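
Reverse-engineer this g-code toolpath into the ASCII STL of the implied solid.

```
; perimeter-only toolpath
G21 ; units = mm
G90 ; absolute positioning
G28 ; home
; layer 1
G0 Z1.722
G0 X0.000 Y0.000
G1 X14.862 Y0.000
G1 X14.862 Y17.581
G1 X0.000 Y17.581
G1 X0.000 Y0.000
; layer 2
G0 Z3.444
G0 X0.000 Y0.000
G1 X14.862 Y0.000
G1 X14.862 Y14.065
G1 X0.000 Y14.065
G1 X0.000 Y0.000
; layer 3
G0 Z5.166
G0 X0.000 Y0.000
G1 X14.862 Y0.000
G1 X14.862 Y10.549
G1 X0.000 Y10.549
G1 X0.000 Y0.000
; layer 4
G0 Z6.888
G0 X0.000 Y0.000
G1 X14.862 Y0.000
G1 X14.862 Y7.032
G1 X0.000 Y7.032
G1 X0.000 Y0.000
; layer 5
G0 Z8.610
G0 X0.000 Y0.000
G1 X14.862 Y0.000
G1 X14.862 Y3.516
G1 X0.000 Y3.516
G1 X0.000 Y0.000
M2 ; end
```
solid part
  facet normal 0.0000 0.0000 -1.0000
    outer loop
      vertex 14.862 21.097 0.000
      vertex 14.862 0.000 0.000
      vertex 0.000 0.000 0.000
    endloop
  endfacet
  facet normal 0.0000 0.0000 -1.0000
    outer loop
      vertex 0.000 21.097 0.000
      vertex 14.862 21.097 0.000
      vertex 0.000 0.000 0.000
    endloop
  endfacet
  facet normal 0.0000 -1.0000 0.0000
    outer loop
      vertex 0.000 0.000 0.000
      vertex 14.862 0.000 0.000
      vertex 14.862 0.000 10.332
    endloop
  endfacet
  facet normal 0.0000 -1.0000 0.0000
    outer loop
      vertex 0.000 0.000 0.000
      vertex 14.862 0.000 10.332
      vertex 0.000 0.000 10.332
    endloop
  endfacet
  facet normal 0.0000 0.4398 0.8981
    outer loop
      vertex 0.000 0.000 10.332
      vertex 14.862 0.000 10.332
      vertex 14.862 21.097 0.000
    endloop
  endfacet
  facet normal 0.0000 0.4398 0.8981
    outer loop
      vertex 0.000 0.000 10.332
      vertex 14.862 21.097 0.000
      vertex 0.000 21.097 0.000
    endloop
  endfacet
  facet normal -1.0000 0.0000 0.0000
    outer loop
      vertex 0.000 0.000 10.332
      vertex 0.000 21.097 0.000
      vertex 0.000 0.000 0.000
    endloop
  endfacet
  facet normal 1.0000 0.0000 0.0000
    outer loop
      vertex 14.862 0.000 0.000
      vertex 14.862 21.097 0.000
      vertex 14.862 0.000 10.332
    endloop
  endfacet
endsolid part

The G0 Z moves step by Δz≈1.722 mm. The G1 loops shrink linearly with z, so the solid tapers from its base footprint up to z≈10.3. Closing with a flat bottom cap and the tapered top and triangulating gives 8 facets — a wedge (ramp): 14.9 × 21.1 mm base, rising to 10.3 mm along the y=0 edge and sloping linearly to z=0 at y=21.1.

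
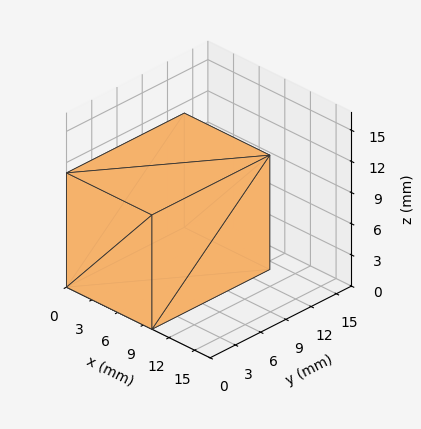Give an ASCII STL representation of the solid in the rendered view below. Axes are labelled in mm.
Reading the render: the shape is a rectangular box, roughly 10 × 14 mm footprint and 11 mm tall (dimensions read to the nearest mm from the axis ticks). For the STL, each face is triangulated and given an outward normal.

solid part
  facet normal 0.0000 0.0000 -1.0000
    outer loop
      vertex 10.0 14.0 0.0
      vertex 10.0 0.0 0.0
      vertex 0.0 0.0 0.0
    endloop
  endfacet
  facet normal 0.0000 0.0000 -1.0000
    outer loop
      vertex 0.0 14.0 0.0
      vertex 10.0 14.0 0.0
      vertex 0.0 0.0 0.0
    endloop
  endfacet
  facet normal 0.0000 0.0000 1.0000
    outer loop
      vertex 0.0 0.0 11.0
      vertex 10.0 0.0 11.0
      vertex 10.0 14.0 11.0
    endloop
  endfacet
  facet normal 0.0000 0.0000 1.0000
    outer loop
      vertex 0.0 0.0 11.0
      vertex 10.0 14.0 11.0
      vertex 0.0 14.0 11.0
    endloop
  endfacet
  facet normal 0.0000 -1.0000 0.0000
    outer loop
      vertex 0.0 0.0 0.0
      vertex 10.0 0.0 0.0
      vertex 10.0 0.0 11.0
    endloop
  endfacet
  facet normal 0.0000 -1.0000 0.0000
    outer loop
      vertex 0.0 0.0 0.0
      vertex 10.0 0.0 11.0
      vertex 0.0 0.0 11.0
    endloop
  endfacet
  facet normal 0.0000 1.0000 0.0000
    outer loop
      vertex 10.0 14.0 11.0
      vertex 10.0 14.0 0.0
      vertex 0.0 14.0 0.0
    endloop
  endfacet
  facet normal 0.0000 1.0000 0.0000
    outer loop
      vertex 0.0 14.0 11.0
      vertex 10.0 14.0 11.0
      vertex 0.0 14.0 0.0
    endloop
  endfacet
  facet normal -1.0000 0.0000 0.0000
    outer loop
      vertex 0.0 14.0 11.0
      vertex 0.0 14.0 0.0
      vertex 0.0 0.0 0.0
    endloop
  endfacet
  facet normal -1.0000 0.0000 0.0000
    outer loop
      vertex 0.0 0.0 11.0
      vertex 0.0 14.0 11.0
      vertex 0.0 0.0 0.0
    endloop
  endfacet
  facet normal 1.0000 0.0000 0.0000
    outer loop
      vertex 10.0 0.0 0.0
      vertex 10.0 14.0 0.0
      vertex 10.0 14.0 11.0
    endloop
  endfacet
  facet normal 1.0000 0.0000 0.0000
    outer loop
      vertex 10.0 0.0 0.0
      vertex 10.0 14.0 11.0
      vertex 10.0 0.0 11.0
    endloop
  endfacet
endsolid part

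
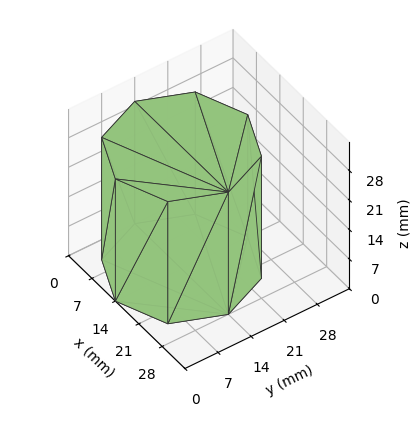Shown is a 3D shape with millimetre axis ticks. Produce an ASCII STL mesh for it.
Reading the render: the shape is a regular 8-sided prism (a cylinder approximated with 8 flat sides), circumscribed radius ≈ 14 mm, height ≈ 29 mm (dimensions read to the nearest mm from the axis ticks). For the STL, each face is triangulated and given an outward normal.

solid part
  facet normal 0.0000 0.0000 -1.0000
    outer loop
      vertex 14.000 28.000 0.000
      vertex 23.899 23.899 0.000
      vertex 28.000 14.000 0.000
    endloop
  endfacet
  facet normal 0.0000 0.0000 -1.0000
    outer loop
      vertex 4.101 23.899 0.000
      vertex 14.000 28.000 0.000
      vertex 28.000 14.000 0.000
    endloop
  endfacet
  facet normal 0.0000 0.0000 -1.0000
    outer loop
      vertex 0.000 14.000 0.000
      vertex 4.101 23.899 0.000
      vertex 28.000 14.000 0.000
    endloop
  endfacet
  facet normal 0.0000 0.0000 -1.0000
    outer loop
      vertex 4.101 4.101 0.000
      vertex 0.000 14.000 0.000
      vertex 28.000 14.000 0.000
    endloop
  endfacet
  facet normal 0.0000 0.0000 -1.0000
    outer loop
      vertex 14.000 0.000 0.000
      vertex 4.101 4.101 0.000
      vertex 28.000 14.000 0.000
    endloop
  endfacet
  facet normal 0.0000 0.0000 -1.0000
    outer loop
      vertex 23.899 4.101 0.000
      vertex 14.000 0.000 0.000
      vertex 28.000 14.000 0.000
    endloop
  endfacet
  facet normal 0.0000 0.0000 1.0000
    outer loop
      vertex 28.000 14.000 29.000
      vertex 23.899 23.899 29.000
      vertex 14.000 28.000 29.000
    endloop
  endfacet
  facet normal 0.0000 0.0000 1.0000
    outer loop
      vertex 28.000 14.000 29.000
      vertex 14.000 28.000 29.000
      vertex 4.101 23.899 29.000
    endloop
  endfacet
  facet normal 0.0000 0.0000 1.0000
    outer loop
      vertex 28.000 14.000 29.000
      vertex 4.101 23.899 29.000
      vertex 0.000 14.000 29.000
    endloop
  endfacet
  facet normal 0.0000 0.0000 1.0000
    outer loop
      vertex 28.000 14.000 29.000
      vertex 0.000 14.000 29.000
      vertex 4.101 4.101 29.000
    endloop
  endfacet
  facet normal 0.0000 0.0000 1.0000
    outer loop
      vertex 28.000 14.000 29.000
      vertex 4.101 4.101 29.000
      vertex 14.000 0.000 29.000
    endloop
  endfacet
  facet normal 0.0000 0.0000 1.0000
    outer loop
      vertex 28.000 14.000 29.000
      vertex 14.000 0.000 29.000
      vertex 23.899 4.101 29.000
    endloop
  endfacet
  facet normal 0.9239 0.3827 0.0000
    outer loop
      vertex 28.000 14.000 0.000
      vertex 23.899 23.899 0.000
      vertex 23.899 23.899 29.000
    endloop
  endfacet
  facet normal 0.9239 0.3827 0.0000
    outer loop
      vertex 28.000 14.000 0.000
      vertex 23.899 23.899 29.000
      vertex 28.000 14.000 29.000
    endloop
  endfacet
  facet normal 0.3827 0.9239 0.0000
    outer loop
      vertex 23.899 23.899 0.000
      vertex 14.000 28.000 0.000
      vertex 14.000 28.000 29.000
    endloop
  endfacet
  facet normal 0.3827 0.9239 0.0000
    outer loop
      vertex 23.899 23.899 0.000
      vertex 14.000 28.000 29.000
      vertex 23.899 23.899 29.000
    endloop
  endfacet
  facet normal -0.3827 0.9239 0.0000
    outer loop
      vertex 14.000 28.000 0.000
      vertex 4.101 23.899 0.000
      vertex 4.101 23.899 29.000
    endloop
  endfacet
  facet normal -0.3827 0.9239 0.0000
    outer loop
      vertex 14.000 28.000 0.000
      vertex 4.101 23.899 29.000
      vertex 14.000 28.000 29.000
    endloop
  endfacet
  facet normal -0.9239 0.3827 0.0000
    outer loop
      vertex 4.101 23.899 0.000
      vertex 0.000 14.000 0.000
      vertex 0.000 14.000 29.000
    endloop
  endfacet
  facet normal -0.9239 0.3827 0.0000
    outer loop
      vertex 4.101 23.899 0.000
      vertex 0.000 14.000 29.000
      vertex 4.101 23.899 29.000
    endloop
  endfacet
  facet normal -0.9239 -0.3827 0.0000
    outer loop
      vertex 0.000 14.000 0.000
      vertex 4.101 4.101 0.000
      vertex 4.101 4.101 29.000
    endloop
  endfacet
  facet normal -0.9239 -0.3827 0.0000
    outer loop
      vertex 0.000 14.000 0.000
      vertex 4.101 4.101 29.000
      vertex 0.000 14.000 29.000
    endloop
  endfacet
  facet normal -0.3827 -0.9239 0.0000
    outer loop
      vertex 4.101 4.101 0.000
      vertex 14.000 0.000 0.000
      vertex 14.000 0.000 29.000
    endloop
  endfacet
  facet normal -0.3827 -0.9239 0.0000
    outer loop
      vertex 4.101 4.101 0.000
      vertex 14.000 0.000 29.000
      vertex 4.101 4.101 29.000
    endloop
  endfacet
  facet normal 0.3827 -0.9239 0.0000
    outer loop
      vertex 14.000 0.000 0.000
      vertex 23.899 4.101 0.000
      vertex 23.899 4.101 29.000
    endloop
  endfacet
  facet normal 0.3827 -0.9239 0.0000
    outer loop
      vertex 14.000 0.000 0.000
      vertex 23.899 4.101 29.000
      vertex 14.000 0.000 29.000
    endloop
  endfacet
  facet normal 0.9239 -0.3827 0.0000
    outer loop
      vertex 23.899 4.101 0.000
      vertex 28.000 14.000 0.000
      vertex 28.000 14.000 29.000
    endloop
  endfacet
  facet normal 0.9239 -0.3827 0.0000
    outer loop
      vertex 23.899 4.101 0.000
      vertex 28.000 14.000 29.000
      vertex 23.899 4.101 29.000
    endloop
  endfacet
endsolid part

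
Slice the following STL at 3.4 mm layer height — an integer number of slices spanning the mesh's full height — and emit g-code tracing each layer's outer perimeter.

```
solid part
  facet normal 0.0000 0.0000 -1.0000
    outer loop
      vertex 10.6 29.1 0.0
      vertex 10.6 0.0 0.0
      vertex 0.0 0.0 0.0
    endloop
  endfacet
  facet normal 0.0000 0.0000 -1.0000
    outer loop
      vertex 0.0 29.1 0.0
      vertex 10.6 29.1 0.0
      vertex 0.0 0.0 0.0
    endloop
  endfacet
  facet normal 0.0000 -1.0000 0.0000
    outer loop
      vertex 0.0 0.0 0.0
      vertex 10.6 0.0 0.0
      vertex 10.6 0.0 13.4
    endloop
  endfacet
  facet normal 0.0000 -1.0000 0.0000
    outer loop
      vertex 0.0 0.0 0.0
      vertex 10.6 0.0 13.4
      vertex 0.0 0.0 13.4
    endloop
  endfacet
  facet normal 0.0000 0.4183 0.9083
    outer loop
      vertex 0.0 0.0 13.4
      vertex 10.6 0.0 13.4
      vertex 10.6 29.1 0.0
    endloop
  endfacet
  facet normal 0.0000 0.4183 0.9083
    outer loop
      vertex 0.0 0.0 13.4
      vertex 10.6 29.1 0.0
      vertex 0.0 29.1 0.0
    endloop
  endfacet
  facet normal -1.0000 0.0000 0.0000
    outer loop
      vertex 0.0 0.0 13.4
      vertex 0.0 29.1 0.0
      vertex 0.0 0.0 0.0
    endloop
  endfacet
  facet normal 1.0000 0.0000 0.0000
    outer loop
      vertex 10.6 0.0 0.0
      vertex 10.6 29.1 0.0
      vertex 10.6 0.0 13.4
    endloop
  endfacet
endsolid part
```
; perimeter-only toolpath
G21 ; units = mm
G90 ; absolute positioning
G28 ; home
; layer 1
G0 Z3.4
G0 X0.0 Y0.0
G1 X10.6 Y0.0
G1 X10.6 Y21.8
G1 X0.0 Y21.8
G1 X0.0 Y0.0
; layer 2
G0 Z6.7
G0 X0.0 Y0.0
G1 X10.6 Y0.0
G1 X10.6 Y14.6
G1 X0.0 Y14.6
G1 X0.0 Y0.0
; layer 3
G0 Z10.1
G0 X0.0 Y0.0
G1 X10.6 Y0.0
G1 X10.6 Y7.3
G1 X0.0 Y7.3
G1 X0.0 Y0.0
M2 ; end

The solid is a wedge (ramp): 10.6 × 29.1 mm base, rising to 13.4 mm along the y=0 edge and sloping linearly to z=0 at y=29.1. Slicing at Δz = 3.4 mm — 4 equal slices spanning the solid's height, so layer i sits at z = i·h/4 — gives 3 non-empty perimeters. Each is a 4-segment closed polygon; G0 lifts to the layer z and rapids to the start vertex, then G1 traces the edges. The cross-section shrinks linearly with z (the slice at the apex is degenerate and omitted).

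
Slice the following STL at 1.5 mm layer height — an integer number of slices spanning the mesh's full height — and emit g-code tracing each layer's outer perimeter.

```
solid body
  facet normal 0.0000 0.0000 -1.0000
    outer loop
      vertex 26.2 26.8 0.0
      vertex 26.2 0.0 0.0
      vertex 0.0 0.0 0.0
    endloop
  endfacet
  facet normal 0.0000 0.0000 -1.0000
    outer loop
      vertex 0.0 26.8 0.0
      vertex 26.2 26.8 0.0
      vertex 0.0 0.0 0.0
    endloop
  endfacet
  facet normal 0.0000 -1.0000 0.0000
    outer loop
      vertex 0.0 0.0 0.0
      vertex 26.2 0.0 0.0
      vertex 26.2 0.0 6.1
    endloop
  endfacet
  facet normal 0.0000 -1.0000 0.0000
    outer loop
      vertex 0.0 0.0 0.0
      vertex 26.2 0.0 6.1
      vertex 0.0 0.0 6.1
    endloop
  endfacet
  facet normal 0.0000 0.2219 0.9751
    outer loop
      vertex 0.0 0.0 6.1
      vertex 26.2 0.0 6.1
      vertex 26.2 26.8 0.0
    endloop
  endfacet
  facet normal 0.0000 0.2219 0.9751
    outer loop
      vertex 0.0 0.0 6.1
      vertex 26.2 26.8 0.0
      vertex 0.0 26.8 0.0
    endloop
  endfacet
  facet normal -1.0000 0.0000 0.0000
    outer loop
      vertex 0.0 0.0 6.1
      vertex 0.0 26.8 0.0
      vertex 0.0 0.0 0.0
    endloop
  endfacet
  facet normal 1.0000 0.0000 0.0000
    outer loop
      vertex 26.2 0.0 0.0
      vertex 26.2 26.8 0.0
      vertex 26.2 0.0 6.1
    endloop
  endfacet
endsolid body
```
; perimeter-only toolpath
G21 ; units = mm
G90 ; absolute positioning
G28 ; home
; layer 1
G0 Z1.5
G0 X0.0 Y0.0
G1 X26.2 Y0.0
G1 X26.2 Y20.1
G1 X0.0 Y20.1
G1 X0.0 Y0.0
; layer 2
G0 Z3.0
G0 X0.0 Y0.0
G1 X26.2 Y0.0
G1 X26.2 Y13.4
G1 X0.0 Y13.4
G1 X0.0 Y0.0
; layer 3
G0 Z4.6
G0 X0.0 Y0.0
G1 X26.2 Y0.0
G1 X26.2 Y6.7
G1 X0.0 Y6.7
G1 X0.0 Y0.0
M2 ; end

The solid is a wedge (ramp): 26.2 × 26.8 mm base, rising to 6.1 mm along the y=0 edge and sloping linearly to z=0 at y=26.8. Slicing at Δz = 1.5 mm — 4 equal slices spanning the solid's height, so layer i sits at z = i·h/4 — gives 3 non-empty perimeters. Each is a 4-segment closed polygon; G0 lifts to the layer z and rapids to the start vertex, then G1 traces the edges. The cross-section shrinks linearly with z (the slice at the apex is degenerate and omitted).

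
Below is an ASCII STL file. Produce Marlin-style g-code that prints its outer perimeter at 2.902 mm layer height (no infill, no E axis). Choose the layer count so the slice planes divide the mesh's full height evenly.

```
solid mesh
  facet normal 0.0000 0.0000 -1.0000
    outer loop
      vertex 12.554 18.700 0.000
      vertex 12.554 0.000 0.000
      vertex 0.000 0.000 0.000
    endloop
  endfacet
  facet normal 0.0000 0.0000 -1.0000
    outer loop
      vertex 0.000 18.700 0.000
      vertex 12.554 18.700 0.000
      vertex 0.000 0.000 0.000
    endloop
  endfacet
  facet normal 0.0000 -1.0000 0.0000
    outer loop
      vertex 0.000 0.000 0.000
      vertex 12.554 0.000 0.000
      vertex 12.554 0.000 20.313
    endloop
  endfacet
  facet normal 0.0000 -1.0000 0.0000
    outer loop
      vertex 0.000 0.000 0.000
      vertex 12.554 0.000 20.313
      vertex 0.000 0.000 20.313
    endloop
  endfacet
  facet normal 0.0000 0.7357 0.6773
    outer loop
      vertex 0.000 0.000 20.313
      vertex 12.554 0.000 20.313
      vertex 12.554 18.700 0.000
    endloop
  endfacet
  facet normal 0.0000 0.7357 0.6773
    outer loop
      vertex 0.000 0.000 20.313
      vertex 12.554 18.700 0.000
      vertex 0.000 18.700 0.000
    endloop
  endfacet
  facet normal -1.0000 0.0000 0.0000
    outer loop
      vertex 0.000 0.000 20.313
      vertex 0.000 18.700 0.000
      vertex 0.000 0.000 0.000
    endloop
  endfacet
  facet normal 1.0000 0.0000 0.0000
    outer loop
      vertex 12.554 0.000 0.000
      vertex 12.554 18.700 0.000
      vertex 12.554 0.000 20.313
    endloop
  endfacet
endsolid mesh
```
; perimeter-only toolpath
G21 ; units = mm
G90 ; absolute positioning
G28 ; home
; layer 1
G0 Z2.902
G0 X0.000 Y0.000
G1 X12.554 Y0.000
G1 X12.554 Y16.029
G1 X0.000 Y16.029
G1 X0.000 Y0.000
; layer 2
G0 Z5.804
G0 X0.000 Y0.000
G1 X12.554 Y0.000
G1 X12.554 Y13.357
G1 X0.000 Y13.357
G1 X0.000 Y0.000
; layer 3
G0 Z8.706
G0 X0.000 Y0.000
G1 X12.554 Y0.000
G1 X12.554 Y10.686
G1 X0.000 Y10.686
G1 X0.000 Y0.000
; layer 4
G0 Z11.607
G0 X0.000 Y0.000
G1 X12.554 Y0.000
G1 X12.554 Y8.014
G1 X0.000 Y8.014
G1 X0.000 Y0.000
; layer 5
G0 Z14.509
G0 X0.000 Y0.000
G1 X12.554 Y0.000
G1 X12.554 Y5.343
G1 X0.000 Y5.343
G1 X0.000 Y0.000
; layer 6
G0 Z17.411
G0 X0.000 Y0.000
G1 X12.554 Y0.000
G1 X12.554 Y2.671
G1 X0.000 Y2.671
G1 X0.000 Y0.000
M2 ; end

The solid is a wedge (ramp): 12.6 × 18.7 mm base, rising to 20.3 mm along the y=0 edge and sloping linearly to z=0 at y=18.7. Slicing at Δz = 2.902 mm — 7 equal slices spanning the solid's height, so layer i sits at z = i·h/7 — gives 6 non-empty perimeters. Each is a 4-segment closed polygon; G0 lifts to the layer z and rapids to the start vertex, then G1 traces the edges. The cross-section shrinks linearly with z (the slice at the apex is degenerate and omitted).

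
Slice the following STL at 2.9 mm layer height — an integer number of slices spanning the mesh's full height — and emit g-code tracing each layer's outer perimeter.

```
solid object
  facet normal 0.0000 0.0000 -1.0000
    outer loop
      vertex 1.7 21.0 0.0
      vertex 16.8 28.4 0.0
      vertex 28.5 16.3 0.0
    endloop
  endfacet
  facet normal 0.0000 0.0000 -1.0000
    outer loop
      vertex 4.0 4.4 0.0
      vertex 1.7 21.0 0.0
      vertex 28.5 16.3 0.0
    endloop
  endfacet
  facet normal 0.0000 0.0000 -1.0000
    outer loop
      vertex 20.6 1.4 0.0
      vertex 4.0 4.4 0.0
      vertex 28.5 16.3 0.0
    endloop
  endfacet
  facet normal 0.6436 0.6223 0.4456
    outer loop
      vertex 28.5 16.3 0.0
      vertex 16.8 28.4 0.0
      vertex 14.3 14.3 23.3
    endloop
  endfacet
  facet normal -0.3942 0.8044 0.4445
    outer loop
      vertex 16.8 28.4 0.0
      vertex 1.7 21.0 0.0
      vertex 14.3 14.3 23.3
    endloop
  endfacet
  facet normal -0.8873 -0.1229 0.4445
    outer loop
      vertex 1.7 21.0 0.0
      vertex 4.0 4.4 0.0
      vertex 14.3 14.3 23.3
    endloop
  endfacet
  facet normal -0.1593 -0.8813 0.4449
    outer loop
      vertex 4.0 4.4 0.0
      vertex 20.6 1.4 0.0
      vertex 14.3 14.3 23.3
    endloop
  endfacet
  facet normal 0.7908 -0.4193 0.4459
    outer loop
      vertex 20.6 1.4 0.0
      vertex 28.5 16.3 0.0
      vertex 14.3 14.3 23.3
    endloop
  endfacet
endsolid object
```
; perimeter-only toolpath
G21 ; units = mm
G90 ; absolute positioning
G28 ; home
; layer 1
G0 Z2.9
G0 X26.7 Y16.1
G1 X16.5 Y26.6
G1 X3.3 Y20.2
G1 X5.3 Y5.6
G1 X19.8 Y3.0
G1 X26.7 Y16.1
; layer 2
G0 Z5.8
G0 X24.9 Y15.8
G1 X16.2 Y24.9
G1 X4.8 Y19.3
G1 X6.6 Y6.9
G1 X19.0 Y4.6
G1 X24.9 Y15.8
; layer 3
G0 Z8.7
G0 X23.2 Y15.6
G1 X15.9 Y23.1
G1 X6.4 Y18.5
G1 X7.9 Y8.1
G1 X18.2 Y6.2
G1 X23.2 Y15.6
; layer 4
G0 Z11.7
G0 X21.4 Y15.3
G1 X15.6 Y21.4
G1 X8.0 Y17.6
G1 X9.2 Y9.4
G1 X17.5 Y7.9
G1 X21.4 Y15.3
; layer 5
G0 Z14.6
G0 X19.6 Y15.1
G1 X15.2 Y19.6
G1 X9.6 Y16.8
G1 X10.4 Y10.6
G1 X16.7 Y9.5
G1 X19.6 Y15.1
; layer 6
G0 Z17.5
G0 X17.9 Y14.8
G1 X14.9 Y17.8
G1 X11.2 Y16.0
G1 X11.7 Y11.8
G1 X15.9 Y11.1
G1 X17.9 Y14.8
; layer 7
G0 Z20.4
G0 X16.1 Y14.6
G1 X14.6 Y16.1
G1 X12.7 Y15.1
G1 X13.0 Y13.1
G1 X15.1 Y12.7
G1 X16.1 Y14.6
M2 ; end

The solid is a regular 5-sided pyramid, base circumscribed radius ≈ 14.3 mm, apex at z ≈ 23.3 mm. Slicing at Δz = 2.9 mm — 8 equal slices spanning the solid's height, so layer i sits at z = i·h/8 — gives 7 non-empty perimeters. Each is a 5-segment closed polygon; G0 lifts to the layer z and rapids to the start vertex, then G1 traces the edges. The cross-section shrinks linearly with z (the slice at the apex is degenerate and omitted).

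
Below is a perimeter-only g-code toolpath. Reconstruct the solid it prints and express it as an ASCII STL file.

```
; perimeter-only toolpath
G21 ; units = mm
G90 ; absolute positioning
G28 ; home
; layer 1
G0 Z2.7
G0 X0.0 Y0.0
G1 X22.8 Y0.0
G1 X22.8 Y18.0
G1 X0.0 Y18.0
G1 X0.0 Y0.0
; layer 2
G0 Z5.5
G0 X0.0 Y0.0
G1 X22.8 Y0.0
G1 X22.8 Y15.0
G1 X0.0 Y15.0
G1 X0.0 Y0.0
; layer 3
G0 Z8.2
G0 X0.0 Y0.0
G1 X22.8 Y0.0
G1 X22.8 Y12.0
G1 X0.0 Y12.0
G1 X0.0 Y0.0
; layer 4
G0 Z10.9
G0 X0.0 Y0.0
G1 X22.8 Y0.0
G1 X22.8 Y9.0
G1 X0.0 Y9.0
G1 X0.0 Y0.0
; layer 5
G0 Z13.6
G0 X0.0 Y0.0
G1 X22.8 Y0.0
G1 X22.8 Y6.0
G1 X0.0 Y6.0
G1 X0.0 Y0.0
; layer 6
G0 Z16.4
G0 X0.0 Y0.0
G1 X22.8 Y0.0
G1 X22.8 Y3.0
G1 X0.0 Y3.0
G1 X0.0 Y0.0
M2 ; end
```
solid part
  facet normal 0.0000 0.0000 -1.0000
    outer loop
      vertex 22.8 21.0 0.0
      vertex 22.8 0.0 0.0
      vertex 0.0 0.0 0.0
    endloop
  endfacet
  facet normal 0.0000 0.0000 -1.0000
    outer loop
      vertex 0.0 21.0 0.0
      vertex 22.8 21.0 0.0
      vertex 0.0 0.0 0.0
    endloop
  endfacet
  facet normal 0.0000 -1.0000 0.0000
    outer loop
      vertex 0.0 0.0 0.0
      vertex 22.8 0.0 0.0
      vertex 22.8 0.0 19.1
    endloop
  endfacet
  facet normal 0.0000 -1.0000 0.0000
    outer loop
      vertex 0.0 0.0 0.0
      vertex 22.8 0.0 19.1
      vertex 0.0 0.0 19.1
    endloop
  endfacet
  facet normal 0.0000 0.6728 0.7398
    outer loop
      vertex 0.0 0.0 19.1
      vertex 22.8 0.0 19.1
      vertex 22.8 21.0 0.0
    endloop
  endfacet
  facet normal 0.0000 0.6728 0.7398
    outer loop
      vertex 0.0 0.0 19.1
      vertex 22.8 21.0 0.0
      vertex 0.0 21.0 0.0
    endloop
  endfacet
  facet normal -1.0000 0.0000 0.0000
    outer loop
      vertex 0.0 0.0 19.1
      vertex 0.0 21.0 0.0
      vertex 0.0 0.0 0.0
    endloop
  endfacet
  facet normal 1.0000 0.0000 0.0000
    outer loop
      vertex 22.8 0.0 0.0
      vertex 22.8 21.0 0.0
      vertex 22.8 0.0 19.1
    endloop
  endfacet
endsolid part

The G0 Z moves step by Δz≈2.7 mm. The G1 loops shrink linearly with z, so the solid tapers from its base footprint up to z≈19.1. Closing with a flat bottom cap and the tapered top and triangulating gives 8 facets — a wedge (ramp): 22.8 × 21 mm base, rising to 19.1 mm along the y=0 edge and sloping linearly to z=0 at y=21.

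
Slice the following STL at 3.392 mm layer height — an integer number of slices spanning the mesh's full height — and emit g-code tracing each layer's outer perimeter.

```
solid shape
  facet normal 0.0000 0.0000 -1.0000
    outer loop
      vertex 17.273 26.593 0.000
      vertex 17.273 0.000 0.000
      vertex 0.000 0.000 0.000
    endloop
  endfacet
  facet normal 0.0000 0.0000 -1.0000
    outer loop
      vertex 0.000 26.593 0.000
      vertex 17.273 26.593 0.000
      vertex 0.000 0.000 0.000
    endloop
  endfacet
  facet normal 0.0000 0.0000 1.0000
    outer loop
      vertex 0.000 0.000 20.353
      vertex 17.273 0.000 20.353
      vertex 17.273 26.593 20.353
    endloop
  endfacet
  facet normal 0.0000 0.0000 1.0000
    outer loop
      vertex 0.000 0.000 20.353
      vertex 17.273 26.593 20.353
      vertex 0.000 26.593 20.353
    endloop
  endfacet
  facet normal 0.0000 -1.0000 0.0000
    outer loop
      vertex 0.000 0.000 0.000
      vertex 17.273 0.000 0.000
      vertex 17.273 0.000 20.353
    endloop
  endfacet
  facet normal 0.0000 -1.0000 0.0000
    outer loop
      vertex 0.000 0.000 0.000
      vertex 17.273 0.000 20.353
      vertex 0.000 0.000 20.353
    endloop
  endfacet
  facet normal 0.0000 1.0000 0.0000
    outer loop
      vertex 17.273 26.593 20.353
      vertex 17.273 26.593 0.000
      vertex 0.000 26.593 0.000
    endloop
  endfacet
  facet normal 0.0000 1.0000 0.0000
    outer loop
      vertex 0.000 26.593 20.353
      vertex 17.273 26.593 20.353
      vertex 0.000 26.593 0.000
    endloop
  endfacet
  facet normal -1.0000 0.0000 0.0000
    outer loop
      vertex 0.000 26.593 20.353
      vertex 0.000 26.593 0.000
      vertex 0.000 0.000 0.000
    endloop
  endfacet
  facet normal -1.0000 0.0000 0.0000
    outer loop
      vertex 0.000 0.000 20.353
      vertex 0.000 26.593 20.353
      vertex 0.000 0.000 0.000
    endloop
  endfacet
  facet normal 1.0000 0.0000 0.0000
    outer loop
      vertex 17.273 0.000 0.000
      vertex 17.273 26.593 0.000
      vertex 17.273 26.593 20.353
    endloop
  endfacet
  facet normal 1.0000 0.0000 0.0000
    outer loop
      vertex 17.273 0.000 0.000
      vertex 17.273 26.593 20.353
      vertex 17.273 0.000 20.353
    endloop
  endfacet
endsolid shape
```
; perimeter-only toolpath
G21 ; units = mm
G90 ; absolute positioning
G28 ; home
; layer 1
G0 Z3.392
G0 X0.000 Y0.000
G1 X17.273 Y0.000
G1 X17.273 Y26.593
G1 X0.000 Y26.593
G1 X0.000 Y0.000
; layer 2
G0 Z6.784
G0 X0.000 Y0.000
G1 X17.273 Y0.000
G1 X17.273 Y26.593
G1 X0.000 Y26.593
G1 X0.000 Y0.000
; layer 3
G0 Z10.177
G0 X0.000 Y0.000
G1 X17.273 Y0.000
G1 X17.273 Y26.593
G1 X0.000 Y26.593
G1 X0.000 Y0.000
; layer 4
G0 Z13.569
G0 X0.000 Y0.000
G1 X17.273 Y0.000
G1 X17.273 Y26.593
G1 X0.000 Y26.593
G1 X0.000 Y0.000
; layer 5
G0 Z16.961
G0 X0.000 Y0.000
G1 X17.273 Y0.000
G1 X17.273 Y26.593
G1 X0.000 Y26.593
G1 X0.000 Y0.000
; layer 6
G0 Z20.353
G0 X0.000 Y0.000
G1 X17.273 Y0.000
G1 X17.273 Y26.593
G1 X0.000 Y26.593
G1 X0.000 Y0.000
M2 ; end

The solid is a rectangular box, roughly 17.3 × 26.6 mm footprint and 20.4 mm tall. Slicing at Δz = 3.392 mm — 6 equal slices spanning the solid's height, so layer i sits at z = i·h/6 — gives 6 non-empty perimeters. Each is a 4-segment closed polygon; G0 lifts to the layer z and rapids to the start vertex, then G1 traces the edges.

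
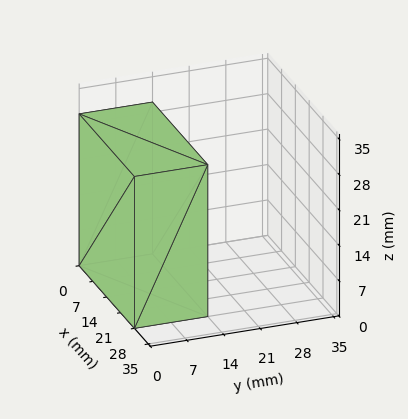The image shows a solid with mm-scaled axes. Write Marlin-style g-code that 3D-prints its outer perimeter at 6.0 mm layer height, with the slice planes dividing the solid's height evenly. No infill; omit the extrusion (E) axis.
Reading the render: the shape is a rectangular box, roughly 28 × 14 mm footprint and 30 mm tall (dimensions read to the nearest mm from the axis ticks). For the g-code, the solid's height is divided into equal slices at the stated Δz and each level perimeter traced with G1 moves after a G0 lift.

; perimeter-only toolpath
G21 ; units = mm
G90 ; absolute positioning
G28 ; home
; layer 1
G0 Z6.0
G0 X0.0 Y0.0
G1 X28.0 Y0.0
G1 X28.0 Y14.0
G1 X0.0 Y14.0
G1 X0.0 Y0.0
; layer 2
G0 Z12.0
G0 X0.0 Y0.0
G1 X28.0 Y0.0
G1 X28.0 Y14.0
G1 X0.0 Y14.0
G1 X0.0 Y0.0
; layer 3
G0 Z18.0
G0 X0.0 Y0.0
G1 X28.0 Y0.0
G1 X28.0 Y14.0
G1 X0.0 Y14.0
G1 X0.0 Y0.0
; layer 4
G0 Z24.0
G0 X0.0 Y0.0
G1 X28.0 Y0.0
G1 X28.0 Y14.0
G1 X0.0 Y14.0
G1 X0.0 Y0.0
; layer 5
G0 Z30.0
G0 X0.0 Y0.0
G1 X28.0 Y0.0
G1 X28.0 Y14.0
G1 X0.0 Y14.0
G1 X0.0 Y0.0
M2 ; end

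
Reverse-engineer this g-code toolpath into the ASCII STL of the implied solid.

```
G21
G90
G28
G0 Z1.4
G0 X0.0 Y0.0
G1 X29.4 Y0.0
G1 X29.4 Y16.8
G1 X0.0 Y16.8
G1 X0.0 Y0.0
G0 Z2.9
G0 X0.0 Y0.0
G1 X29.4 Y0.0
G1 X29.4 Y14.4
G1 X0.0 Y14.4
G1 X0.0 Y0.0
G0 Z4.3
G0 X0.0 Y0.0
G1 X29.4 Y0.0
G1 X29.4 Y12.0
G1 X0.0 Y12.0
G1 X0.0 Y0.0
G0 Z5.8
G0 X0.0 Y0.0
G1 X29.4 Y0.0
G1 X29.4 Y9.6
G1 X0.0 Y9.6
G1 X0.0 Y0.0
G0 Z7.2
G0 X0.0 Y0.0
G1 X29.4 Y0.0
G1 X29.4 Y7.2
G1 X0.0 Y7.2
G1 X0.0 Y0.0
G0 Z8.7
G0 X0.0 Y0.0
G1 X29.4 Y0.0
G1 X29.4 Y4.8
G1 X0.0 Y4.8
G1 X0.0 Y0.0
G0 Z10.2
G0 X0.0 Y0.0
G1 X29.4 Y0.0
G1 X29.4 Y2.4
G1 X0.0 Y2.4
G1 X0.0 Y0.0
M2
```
solid part
  facet normal 0.0000 0.0000 -1.0000
    outer loop
      vertex 29.4 19.2 0.0
      vertex 29.4 0.0 0.0
      vertex 0.0 0.0 0.0
    endloop
  endfacet
  facet normal 0.0000 0.0000 -1.0000
    outer loop
      vertex 0.0 19.2 0.0
      vertex 29.4 19.2 0.0
      vertex 0.0 0.0 0.0
    endloop
  endfacet
  facet normal 0.0000 -1.0000 0.0000
    outer loop
      vertex 0.0 0.0 0.0
      vertex 29.4 0.0 0.0
      vertex 29.4 0.0 11.6
    endloop
  endfacet
  facet normal 0.0000 -1.0000 0.0000
    outer loop
      vertex 0.0 0.0 0.0
      vertex 29.4 0.0 11.6
      vertex 0.0 0.0 11.6
    endloop
  endfacet
  facet normal 0.0000 0.5171 0.8559
    outer loop
      vertex 0.0 0.0 11.6
      vertex 29.4 0.0 11.6
      vertex 29.4 19.2 0.0
    endloop
  endfacet
  facet normal 0.0000 0.5171 0.8559
    outer loop
      vertex 0.0 0.0 11.6
      vertex 29.4 19.2 0.0
      vertex 0.0 19.2 0.0
    endloop
  endfacet
  facet normal -1.0000 0.0000 0.0000
    outer loop
      vertex 0.0 0.0 11.6
      vertex 0.0 19.2 0.0
      vertex 0.0 0.0 0.0
    endloop
  endfacet
  facet normal 1.0000 0.0000 0.0000
    outer loop
      vertex 29.4 0.0 0.0
      vertex 29.4 19.2 0.0
      vertex 29.4 0.0 11.6
    endloop
  endfacet
endsolid part

The G0 Z moves step by Δz≈1.4 mm. The G1 loops shrink linearly with z, so the solid tapers from its base footprint up to z≈11.6. Closing with a flat bottom cap and the tapered top and triangulating gives 8 facets — a wedge (ramp): 29.4 × 19.2 mm base, rising to 11.6 mm along the y=0 edge and sloping linearly to z=0 at y=19.2.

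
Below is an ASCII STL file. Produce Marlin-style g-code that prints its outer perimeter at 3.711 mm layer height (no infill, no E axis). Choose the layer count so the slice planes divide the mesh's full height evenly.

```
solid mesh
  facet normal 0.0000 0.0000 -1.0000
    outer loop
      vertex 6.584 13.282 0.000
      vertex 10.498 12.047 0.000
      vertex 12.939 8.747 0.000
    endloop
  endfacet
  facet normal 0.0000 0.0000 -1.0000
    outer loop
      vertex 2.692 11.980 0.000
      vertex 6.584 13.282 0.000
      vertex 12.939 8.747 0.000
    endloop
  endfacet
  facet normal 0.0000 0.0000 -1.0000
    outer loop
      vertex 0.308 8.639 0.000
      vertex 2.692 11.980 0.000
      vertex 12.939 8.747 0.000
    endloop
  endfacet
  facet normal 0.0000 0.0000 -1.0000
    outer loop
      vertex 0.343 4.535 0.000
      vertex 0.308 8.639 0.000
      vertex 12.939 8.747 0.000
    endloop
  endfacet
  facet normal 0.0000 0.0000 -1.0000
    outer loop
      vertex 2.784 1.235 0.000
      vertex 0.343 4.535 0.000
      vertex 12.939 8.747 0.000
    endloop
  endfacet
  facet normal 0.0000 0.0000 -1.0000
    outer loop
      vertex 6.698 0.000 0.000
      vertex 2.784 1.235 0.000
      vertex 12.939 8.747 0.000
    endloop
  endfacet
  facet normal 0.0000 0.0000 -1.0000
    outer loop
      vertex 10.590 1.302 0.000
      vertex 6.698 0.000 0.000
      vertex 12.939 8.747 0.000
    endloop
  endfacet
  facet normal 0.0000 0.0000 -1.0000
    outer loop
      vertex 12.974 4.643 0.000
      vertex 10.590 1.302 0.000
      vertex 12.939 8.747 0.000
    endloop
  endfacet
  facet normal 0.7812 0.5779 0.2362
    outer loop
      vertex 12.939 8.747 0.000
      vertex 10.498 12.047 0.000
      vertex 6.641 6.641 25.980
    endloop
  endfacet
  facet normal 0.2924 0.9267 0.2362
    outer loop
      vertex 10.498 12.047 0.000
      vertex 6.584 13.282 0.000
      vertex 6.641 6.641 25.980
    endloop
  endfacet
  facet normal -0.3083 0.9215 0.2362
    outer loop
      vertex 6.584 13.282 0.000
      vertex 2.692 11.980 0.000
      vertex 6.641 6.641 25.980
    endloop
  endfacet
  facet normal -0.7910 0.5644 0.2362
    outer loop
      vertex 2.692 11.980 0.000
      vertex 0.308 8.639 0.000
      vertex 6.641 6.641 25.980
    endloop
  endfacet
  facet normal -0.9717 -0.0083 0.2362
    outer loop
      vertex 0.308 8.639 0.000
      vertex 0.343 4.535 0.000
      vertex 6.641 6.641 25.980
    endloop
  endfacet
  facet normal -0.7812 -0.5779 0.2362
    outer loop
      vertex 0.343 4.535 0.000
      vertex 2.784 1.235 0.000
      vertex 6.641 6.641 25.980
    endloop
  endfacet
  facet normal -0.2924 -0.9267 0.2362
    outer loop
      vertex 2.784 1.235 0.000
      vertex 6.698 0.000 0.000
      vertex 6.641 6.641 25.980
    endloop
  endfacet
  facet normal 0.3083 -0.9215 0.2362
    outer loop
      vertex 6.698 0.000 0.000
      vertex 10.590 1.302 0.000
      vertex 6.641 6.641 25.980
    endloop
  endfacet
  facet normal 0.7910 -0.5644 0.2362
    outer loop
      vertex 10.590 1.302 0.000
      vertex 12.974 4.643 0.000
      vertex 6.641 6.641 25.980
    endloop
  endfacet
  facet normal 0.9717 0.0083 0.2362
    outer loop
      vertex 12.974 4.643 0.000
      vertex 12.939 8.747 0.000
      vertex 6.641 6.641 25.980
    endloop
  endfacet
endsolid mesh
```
; perimeter-only toolpath
G21 ; units = mm
G90 ; absolute positioning
G28 ; home
; layer 1
G0 Z3.711
G0 X12.039 Y8.446
G1 X9.947 Y11.275
G1 X6.592 Y12.333
G1 X3.256 Y11.217
G1 X1.213 Y8.354
G1 X1.243 Y4.836
G1 X3.335 Y2.007
G1 X6.690 Y0.949
G1 X10.026 Y2.065
G1 X12.069 Y4.928
G1 X12.039 Y8.446
; layer 2
G0 Z7.423
G0 X11.140 Y8.145
G1 X9.396 Y10.502
G1 X6.600 Y11.385
G1 X3.820 Y10.455
G1 X2.117 Y8.068
G1 X2.142 Y5.137
G1 X3.886 Y2.780
G1 X6.682 Y1.897
G1 X9.462 Y2.827
G1 X11.165 Y5.214
G1 X11.140 Y8.145
; layer 3
G0 Z11.134
G0 X10.240 Y7.844
G1 X8.845 Y9.730
G1 X6.608 Y10.436
G1 X4.384 Y9.692
G1 X3.022 Y7.783
G1 X3.042 Y5.438
G1 X4.437 Y3.552
G1 X6.674 Y2.846
G1 X8.898 Y3.590
G1 X10.260 Y5.499
G1 X10.240 Y7.844
; layer 4
G0 Z14.846
G0 X9.340 Y7.544
G1 X8.294 Y8.958
G1 X6.617 Y9.487
G1 X4.949 Y8.929
G1 X3.927 Y7.497
G1 X3.942 Y5.738
G1 X4.988 Y4.324
G1 X6.665 Y3.795
G1 X8.333 Y4.353
G1 X9.355 Y5.785
G1 X9.340 Y7.544
; layer 5
G0 Z18.557
G0 X8.440 Y7.243
G1 X7.743 Y8.186
G1 X6.625 Y8.538
G1 X5.513 Y8.166
G1 X4.832 Y7.212
G1 X4.842 Y6.039
G1 X5.539 Y5.096
G1 X6.657 Y4.744
G1 X7.769 Y5.116
G1 X8.450 Y6.070
G1 X8.440 Y7.243
; layer 6
G0 Z22.269
G0 X7.541 Y6.942
G1 X7.192 Y7.413
G1 X6.633 Y7.590
G1 X6.077 Y7.404
G1 X5.736 Y6.926
G1 X5.741 Y6.340
G1 X6.090 Y5.869
G1 X6.649 Y5.692
G1 X7.205 Y5.878
G1 X7.546 Y6.356
G1 X7.541 Y6.942
M2 ; end

The solid is a regular 10-sided pyramid, base circumscribed radius ≈ 6.64 mm, apex at z ≈ 26 mm. Slicing at Δz = 3.711 mm — 7 equal slices spanning the solid's height, so layer i sits at z = i·h/7 — gives 6 non-empty perimeters. Each is a 10-segment closed polygon; G0 lifts to the layer z and rapids to the start vertex, then G1 traces the edges. The cross-section shrinks linearly with z (the slice at the apex is degenerate and omitted).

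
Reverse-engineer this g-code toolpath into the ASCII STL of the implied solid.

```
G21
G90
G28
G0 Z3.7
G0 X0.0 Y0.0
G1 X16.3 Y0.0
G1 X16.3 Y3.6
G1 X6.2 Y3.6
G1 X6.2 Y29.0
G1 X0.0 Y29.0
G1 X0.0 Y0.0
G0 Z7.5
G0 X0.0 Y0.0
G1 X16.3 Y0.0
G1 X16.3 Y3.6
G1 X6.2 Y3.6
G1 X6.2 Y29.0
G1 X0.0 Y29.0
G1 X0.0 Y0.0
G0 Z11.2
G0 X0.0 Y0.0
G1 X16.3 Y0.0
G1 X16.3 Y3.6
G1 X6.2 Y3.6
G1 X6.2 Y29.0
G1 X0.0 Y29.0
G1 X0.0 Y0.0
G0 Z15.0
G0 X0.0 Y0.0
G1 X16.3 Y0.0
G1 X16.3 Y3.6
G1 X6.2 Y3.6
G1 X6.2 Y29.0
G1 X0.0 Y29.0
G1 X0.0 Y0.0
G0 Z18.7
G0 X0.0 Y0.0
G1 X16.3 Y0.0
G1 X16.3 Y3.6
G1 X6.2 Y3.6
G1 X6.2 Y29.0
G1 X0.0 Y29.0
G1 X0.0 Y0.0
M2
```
solid part
  facet normal 0.0000 0.0000 -1.0000
    outer loop
      vertex 16.3 3.6 0.0
      vertex 16.3 0.0 0.0
      vertex 0.0 0.0 0.0
    endloop
  endfacet
  facet normal 0.0000 0.0000 -1.0000
    outer loop
      vertex 6.2 3.6 0.0
      vertex 16.3 3.6 0.0
      vertex 0.0 0.0 0.0
    endloop
  endfacet
  facet normal 0.0000 0.0000 -1.0000
    outer loop
      vertex 6.2 29.0 0.0
      vertex 6.2 3.6 0.0
      vertex 0.0 0.0 0.0
    endloop
  endfacet
  facet normal 0.0000 0.0000 -1.0000
    outer loop
      vertex 0.0 29.0 0.0
      vertex 6.2 29.0 0.0
      vertex 0.0 0.0 0.0
    endloop
  endfacet
  facet normal 0.0000 0.0000 1.0000
    outer loop
      vertex 0.0 0.0 18.7
      vertex 16.3 0.0 18.7
      vertex 16.3 3.6 18.7
    endloop
  endfacet
  facet normal 0.0000 0.0000 1.0000
    outer loop
      vertex 0.0 0.0 18.7
      vertex 16.3 3.6 18.7
      vertex 6.2 3.6 18.7
    endloop
  endfacet
  facet normal 0.0000 0.0000 1.0000
    outer loop
      vertex 0.0 0.0 18.7
      vertex 6.2 3.6 18.7
      vertex 6.2 29.0 18.7
    endloop
  endfacet
  facet normal 0.0000 0.0000 1.0000
    outer loop
      vertex 0.0 0.0 18.7
      vertex 6.2 29.0 18.7
      vertex 0.0 29.0 18.7
    endloop
  endfacet
  facet normal 0.0000 -1.0000 0.0000
    outer loop
      vertex 0.0 0.0 0.0
      vertex 16.3 0.0 0.0
      vertex 16.3 0.0 18.7
    endloop
  endfacet
  facet normal 0.0000 -1.0000 0.0000
    outer loop
      vertex 0.0 0.0 0.0
      vertex 16.3 0.0 18.7
      vertex 0.0 0.0 18.7
    endloop
  endfacet
  facet normal 1.0000 0.0000 0.0000
    outer loop
      vertex 16.3 0.0 0.0
      vertex 16.3 3.6 0.0
      vertex 16.3 3.6 18.7
    endloop
  endfacet
  facet normal 1.0000 0.0000 0.0000
    outer loop
      vertex 16.3 0.0 0.0
      vertex 16.3 3.6 18.7
      vertex 16.3 0.0 18.7
    endloop
  endfacet
  facet normal 0.0000 1.0000 0.0000
    outer loop
      vertex 16.3 3.6 0.0
      vertex 6.2 3.6 0.0
      vertex 6.2 3.6 18.7
    endloop
  endfacet
  facet normal 0.0000 1.0000 0.0000
    outer loop
      vertex 16.3 3.6 0.0
      vertex 6.2 3.6 18.7
      vertex 16.3 3.6 18.7
    endloop
  endfacet
  facet normal 1.0000 0.0000 0.0000
    outer loop
      vertex 6.2 3.6 0.0
      vertex 6.2 29.0 0.0
      vertex 6.2 29.0 18.7
    endloop
  endfacet
  facet normal 1.0000 0.0000 0.0000
    outer loop
      vertex 6.2 3.6 0.0
      vertex 6.2 29.0 18.7
      vertex 6.2 3.6 18.7
    endloop
  endfacet
  facet normal 0.0000 1.0000 0.0000
    outer loop
      vertex 6.2 29.0 0.0
      vertex 0.0 29.0 0.0
      vertex 0.0 29.0 18.7
    endloop
  endfacet
  facet normal 0.0000 1.0000 0.0000
    outer loop
      vertex 6.2 29.0 0.0
      vertex 0.0 29.0 18.7
      vertex 6.2 29.0 18.7
    endloop
  endfacet
  facet normal -1.0000 0.0000 0.0000
    outer loop
      vertex 0.0 29.0 0.0
      vertex 0.0 0.0 0.0
      vertex 0.0 0.0 18.7
    endloop
  endfacet
  facet normal -1.0000 0.0000 0.0000
    outer loop
      vertex 0.0 29.0 0.0
      vertex 0.0 0.0 18.7
      vertex 0.0 29.0 18.7
    endloop
  endfacet
endsolid part

The G0 Z moves step by Δz≈3.7 mm. Every layer's G1 loop is the same polygon, so the solid is a straight extrusion of it from z=0 to z≈18.7. Closing with flat bottom and top caps and triangulating gives 20 facets — an L-shaped prism: outer 16.3 × 29 mm, arm thicknesses ≈ 3.6 mm (horizontal) and 6.2 mm (vertical), extruded 18.7 mm in z.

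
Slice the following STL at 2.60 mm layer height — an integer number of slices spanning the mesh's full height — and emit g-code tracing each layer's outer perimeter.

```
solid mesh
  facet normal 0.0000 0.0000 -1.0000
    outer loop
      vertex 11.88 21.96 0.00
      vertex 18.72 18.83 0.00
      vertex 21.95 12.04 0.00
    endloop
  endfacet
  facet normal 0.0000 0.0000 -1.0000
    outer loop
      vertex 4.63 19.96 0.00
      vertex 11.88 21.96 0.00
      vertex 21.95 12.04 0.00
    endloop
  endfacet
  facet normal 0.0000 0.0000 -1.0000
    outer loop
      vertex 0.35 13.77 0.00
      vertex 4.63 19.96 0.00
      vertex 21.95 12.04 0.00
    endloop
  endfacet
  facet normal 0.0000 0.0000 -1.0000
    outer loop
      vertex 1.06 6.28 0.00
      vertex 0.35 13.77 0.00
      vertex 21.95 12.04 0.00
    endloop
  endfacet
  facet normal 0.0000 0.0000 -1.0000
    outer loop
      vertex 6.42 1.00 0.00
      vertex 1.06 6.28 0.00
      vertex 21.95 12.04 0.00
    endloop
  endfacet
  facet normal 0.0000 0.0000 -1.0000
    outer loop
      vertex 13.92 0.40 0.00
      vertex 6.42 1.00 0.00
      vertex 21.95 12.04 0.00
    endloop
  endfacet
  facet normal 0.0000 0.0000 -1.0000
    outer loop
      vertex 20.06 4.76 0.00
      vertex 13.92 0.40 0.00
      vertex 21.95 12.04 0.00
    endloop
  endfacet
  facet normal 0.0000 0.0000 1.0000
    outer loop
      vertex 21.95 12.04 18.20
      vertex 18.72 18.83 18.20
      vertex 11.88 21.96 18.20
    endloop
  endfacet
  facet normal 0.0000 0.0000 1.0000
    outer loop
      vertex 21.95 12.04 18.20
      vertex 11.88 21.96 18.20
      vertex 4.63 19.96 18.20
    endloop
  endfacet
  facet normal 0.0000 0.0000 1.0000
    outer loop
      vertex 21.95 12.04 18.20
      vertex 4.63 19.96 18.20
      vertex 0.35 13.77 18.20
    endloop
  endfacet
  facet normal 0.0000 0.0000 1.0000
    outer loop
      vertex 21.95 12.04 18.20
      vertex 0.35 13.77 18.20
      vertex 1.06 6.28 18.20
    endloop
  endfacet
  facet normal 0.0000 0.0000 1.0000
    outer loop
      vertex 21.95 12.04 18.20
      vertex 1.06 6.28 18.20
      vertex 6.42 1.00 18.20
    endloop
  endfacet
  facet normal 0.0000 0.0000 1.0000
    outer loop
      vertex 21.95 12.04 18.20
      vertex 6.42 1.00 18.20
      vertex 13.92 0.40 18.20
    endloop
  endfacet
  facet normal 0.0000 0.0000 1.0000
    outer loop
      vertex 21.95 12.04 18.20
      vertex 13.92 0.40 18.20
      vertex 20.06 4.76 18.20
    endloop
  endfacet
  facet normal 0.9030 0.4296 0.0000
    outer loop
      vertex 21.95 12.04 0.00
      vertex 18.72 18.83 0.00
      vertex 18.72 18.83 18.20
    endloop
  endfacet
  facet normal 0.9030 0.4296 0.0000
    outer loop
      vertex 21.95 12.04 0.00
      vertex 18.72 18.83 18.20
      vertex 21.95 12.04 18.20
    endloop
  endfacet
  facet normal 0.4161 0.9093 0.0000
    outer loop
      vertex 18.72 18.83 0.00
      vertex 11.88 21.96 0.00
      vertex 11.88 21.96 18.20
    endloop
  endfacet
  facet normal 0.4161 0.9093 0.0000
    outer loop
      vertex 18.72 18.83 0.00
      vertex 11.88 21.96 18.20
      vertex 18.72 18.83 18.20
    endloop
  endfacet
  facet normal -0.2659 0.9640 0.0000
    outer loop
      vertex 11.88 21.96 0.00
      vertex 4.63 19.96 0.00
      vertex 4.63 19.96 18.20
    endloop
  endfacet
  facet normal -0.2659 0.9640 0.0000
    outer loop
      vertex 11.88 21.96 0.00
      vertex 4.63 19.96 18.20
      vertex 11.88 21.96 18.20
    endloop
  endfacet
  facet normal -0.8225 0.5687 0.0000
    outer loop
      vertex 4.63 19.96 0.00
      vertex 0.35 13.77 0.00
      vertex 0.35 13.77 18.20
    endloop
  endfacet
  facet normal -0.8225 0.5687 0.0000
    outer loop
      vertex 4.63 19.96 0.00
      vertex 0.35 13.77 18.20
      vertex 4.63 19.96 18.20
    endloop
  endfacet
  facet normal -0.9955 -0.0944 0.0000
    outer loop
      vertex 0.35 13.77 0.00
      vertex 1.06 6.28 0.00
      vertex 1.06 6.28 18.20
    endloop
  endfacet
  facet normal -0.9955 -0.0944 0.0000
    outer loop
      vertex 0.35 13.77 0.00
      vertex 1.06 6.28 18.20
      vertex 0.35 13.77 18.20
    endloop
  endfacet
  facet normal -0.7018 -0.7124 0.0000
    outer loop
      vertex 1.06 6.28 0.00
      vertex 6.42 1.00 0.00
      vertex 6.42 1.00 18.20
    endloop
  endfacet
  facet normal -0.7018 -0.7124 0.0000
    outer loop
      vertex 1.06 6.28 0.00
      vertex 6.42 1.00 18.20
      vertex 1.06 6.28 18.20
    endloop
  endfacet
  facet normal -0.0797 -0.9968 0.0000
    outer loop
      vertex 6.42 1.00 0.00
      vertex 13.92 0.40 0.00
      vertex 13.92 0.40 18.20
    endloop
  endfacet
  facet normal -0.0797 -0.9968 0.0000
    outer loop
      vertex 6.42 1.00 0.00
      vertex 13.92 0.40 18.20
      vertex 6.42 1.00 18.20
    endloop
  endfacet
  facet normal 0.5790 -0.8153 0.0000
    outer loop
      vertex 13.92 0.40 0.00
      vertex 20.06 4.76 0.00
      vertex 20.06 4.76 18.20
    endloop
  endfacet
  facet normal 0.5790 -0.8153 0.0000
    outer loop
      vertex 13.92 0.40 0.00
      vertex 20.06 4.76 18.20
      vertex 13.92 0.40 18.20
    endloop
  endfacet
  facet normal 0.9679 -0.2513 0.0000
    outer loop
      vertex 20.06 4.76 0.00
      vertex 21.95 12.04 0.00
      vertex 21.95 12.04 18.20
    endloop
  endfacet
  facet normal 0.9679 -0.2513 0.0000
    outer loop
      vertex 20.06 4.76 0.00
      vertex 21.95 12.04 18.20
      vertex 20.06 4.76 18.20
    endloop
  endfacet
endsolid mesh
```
; perimeter-only toolpath
G21 ; units = mm
G90 ; absolute positioning
G28 ; home
; layer 1
G0 Z2.60
G0 X21.95 Y12.04
G1 X18.72 Y18.83
G1 X11.88 Y21.96
G1 X4.63 Y19.96
G1 X0.35 Y13.77
G1 X1.06 Y6.28
G1 X6.42 Y1.00
G1 X13.92 Y0.40
G1 X20.06 Y4.76
G1 X21.95 Y12.04
; layer 2
G0 Z5.20
G0 X21.95 Y12.04
G1 X18.72 Y18.83
G1 X11.88 Y21.96
G1 X4.63 Y19.96
G1 X0.35 Y13.77
G1 X1.06 Y6.28
G1 X6.42 Y1.00
G1 X13.92 Y0.40
G1 X20.06 Y4.76
G1 X21.95 Y12.04
; layer 3
G0 Z7.80
G0 X21.95 Y12.04
G1 X18.72 Y18.83
G1 X11.88 Y21.96
G1 X4.63 Y19.96
G1 X0.35 Y13.77
G1 X1.06 Y6.28
G1 X6.42 Y1.00
G1 X13.92 Y0.40
G1 X20.06 Y4.76
G1 X21.95 Y12.04
; layer 4
G0 Z10.40
G0 X21.95 Y12.04
G1 X18.72 Y18.83
G1 X11.88 Y21.96
G1 X4.63 Y19.96
G1 X0.35 Y13.77
G1 X1.06 Y6.28
G1 X6.42 Y1.00
G1 X13.92 Y0.40
G1 X20.06 Y4.76
G1 X21.95 Y12.04
; layer 5
G0 Z13.00
G0 X21.95 Y12.04
G1 X18.72 Y18.83
G1 X11.88 Y21.96
G1 X4.63 Y19.96
G1 X0.35 Y13.77
G1 X1.06 Y6.28
G1 X6.42 Y1.00
G1 X13.92 Y0.40
G1 X20.06 Y4.76
G1 X21.95 Y12.04
; layer 6
G0 Z15.60
G0 X21.95 Y12.04
G1 X18.72 Y18.83
G1 X11.88 Y21.96
G1 X4.63 Y19.96
G1 X0.35 Y13.77
G1 X1.06 Y6.28
G1 X6.42 Y1.00
G1 X13.92 Y0.40
G1 X20.06 Y4.76
G1 X21.95 Y12.04
; layer 7
G0 Z18.20
G0 X21.95 Y12.04
G1 X18.72 Y18.83
G1 X11.88 Y21.96
G1 X4.63 Y19.96
G1 X0.35 Y13.77
G1 X1.06 Y6.28
G1 X6.42 Y1.00
G1 X13.92 Y0.40
G1 X20.06 Y4.76
G1 X21.95 Y12.04
M2 ; end

The solid is a regular 9-sided prism (a cylinder approximated with 9 flat sides), circumscribed radius ≈ 11 mm, height ≈ 18.2 mm. Slicing at Δz = 2.60 mm — 7 equal slices spanning the solid's height, so layer i sits at z = i·h/7 — gives 7 non-empty perimeters. Each is a 9-segment closed polygon; G0 lifts to the layer z and rapids to the start vertex, then G1 traces the edges.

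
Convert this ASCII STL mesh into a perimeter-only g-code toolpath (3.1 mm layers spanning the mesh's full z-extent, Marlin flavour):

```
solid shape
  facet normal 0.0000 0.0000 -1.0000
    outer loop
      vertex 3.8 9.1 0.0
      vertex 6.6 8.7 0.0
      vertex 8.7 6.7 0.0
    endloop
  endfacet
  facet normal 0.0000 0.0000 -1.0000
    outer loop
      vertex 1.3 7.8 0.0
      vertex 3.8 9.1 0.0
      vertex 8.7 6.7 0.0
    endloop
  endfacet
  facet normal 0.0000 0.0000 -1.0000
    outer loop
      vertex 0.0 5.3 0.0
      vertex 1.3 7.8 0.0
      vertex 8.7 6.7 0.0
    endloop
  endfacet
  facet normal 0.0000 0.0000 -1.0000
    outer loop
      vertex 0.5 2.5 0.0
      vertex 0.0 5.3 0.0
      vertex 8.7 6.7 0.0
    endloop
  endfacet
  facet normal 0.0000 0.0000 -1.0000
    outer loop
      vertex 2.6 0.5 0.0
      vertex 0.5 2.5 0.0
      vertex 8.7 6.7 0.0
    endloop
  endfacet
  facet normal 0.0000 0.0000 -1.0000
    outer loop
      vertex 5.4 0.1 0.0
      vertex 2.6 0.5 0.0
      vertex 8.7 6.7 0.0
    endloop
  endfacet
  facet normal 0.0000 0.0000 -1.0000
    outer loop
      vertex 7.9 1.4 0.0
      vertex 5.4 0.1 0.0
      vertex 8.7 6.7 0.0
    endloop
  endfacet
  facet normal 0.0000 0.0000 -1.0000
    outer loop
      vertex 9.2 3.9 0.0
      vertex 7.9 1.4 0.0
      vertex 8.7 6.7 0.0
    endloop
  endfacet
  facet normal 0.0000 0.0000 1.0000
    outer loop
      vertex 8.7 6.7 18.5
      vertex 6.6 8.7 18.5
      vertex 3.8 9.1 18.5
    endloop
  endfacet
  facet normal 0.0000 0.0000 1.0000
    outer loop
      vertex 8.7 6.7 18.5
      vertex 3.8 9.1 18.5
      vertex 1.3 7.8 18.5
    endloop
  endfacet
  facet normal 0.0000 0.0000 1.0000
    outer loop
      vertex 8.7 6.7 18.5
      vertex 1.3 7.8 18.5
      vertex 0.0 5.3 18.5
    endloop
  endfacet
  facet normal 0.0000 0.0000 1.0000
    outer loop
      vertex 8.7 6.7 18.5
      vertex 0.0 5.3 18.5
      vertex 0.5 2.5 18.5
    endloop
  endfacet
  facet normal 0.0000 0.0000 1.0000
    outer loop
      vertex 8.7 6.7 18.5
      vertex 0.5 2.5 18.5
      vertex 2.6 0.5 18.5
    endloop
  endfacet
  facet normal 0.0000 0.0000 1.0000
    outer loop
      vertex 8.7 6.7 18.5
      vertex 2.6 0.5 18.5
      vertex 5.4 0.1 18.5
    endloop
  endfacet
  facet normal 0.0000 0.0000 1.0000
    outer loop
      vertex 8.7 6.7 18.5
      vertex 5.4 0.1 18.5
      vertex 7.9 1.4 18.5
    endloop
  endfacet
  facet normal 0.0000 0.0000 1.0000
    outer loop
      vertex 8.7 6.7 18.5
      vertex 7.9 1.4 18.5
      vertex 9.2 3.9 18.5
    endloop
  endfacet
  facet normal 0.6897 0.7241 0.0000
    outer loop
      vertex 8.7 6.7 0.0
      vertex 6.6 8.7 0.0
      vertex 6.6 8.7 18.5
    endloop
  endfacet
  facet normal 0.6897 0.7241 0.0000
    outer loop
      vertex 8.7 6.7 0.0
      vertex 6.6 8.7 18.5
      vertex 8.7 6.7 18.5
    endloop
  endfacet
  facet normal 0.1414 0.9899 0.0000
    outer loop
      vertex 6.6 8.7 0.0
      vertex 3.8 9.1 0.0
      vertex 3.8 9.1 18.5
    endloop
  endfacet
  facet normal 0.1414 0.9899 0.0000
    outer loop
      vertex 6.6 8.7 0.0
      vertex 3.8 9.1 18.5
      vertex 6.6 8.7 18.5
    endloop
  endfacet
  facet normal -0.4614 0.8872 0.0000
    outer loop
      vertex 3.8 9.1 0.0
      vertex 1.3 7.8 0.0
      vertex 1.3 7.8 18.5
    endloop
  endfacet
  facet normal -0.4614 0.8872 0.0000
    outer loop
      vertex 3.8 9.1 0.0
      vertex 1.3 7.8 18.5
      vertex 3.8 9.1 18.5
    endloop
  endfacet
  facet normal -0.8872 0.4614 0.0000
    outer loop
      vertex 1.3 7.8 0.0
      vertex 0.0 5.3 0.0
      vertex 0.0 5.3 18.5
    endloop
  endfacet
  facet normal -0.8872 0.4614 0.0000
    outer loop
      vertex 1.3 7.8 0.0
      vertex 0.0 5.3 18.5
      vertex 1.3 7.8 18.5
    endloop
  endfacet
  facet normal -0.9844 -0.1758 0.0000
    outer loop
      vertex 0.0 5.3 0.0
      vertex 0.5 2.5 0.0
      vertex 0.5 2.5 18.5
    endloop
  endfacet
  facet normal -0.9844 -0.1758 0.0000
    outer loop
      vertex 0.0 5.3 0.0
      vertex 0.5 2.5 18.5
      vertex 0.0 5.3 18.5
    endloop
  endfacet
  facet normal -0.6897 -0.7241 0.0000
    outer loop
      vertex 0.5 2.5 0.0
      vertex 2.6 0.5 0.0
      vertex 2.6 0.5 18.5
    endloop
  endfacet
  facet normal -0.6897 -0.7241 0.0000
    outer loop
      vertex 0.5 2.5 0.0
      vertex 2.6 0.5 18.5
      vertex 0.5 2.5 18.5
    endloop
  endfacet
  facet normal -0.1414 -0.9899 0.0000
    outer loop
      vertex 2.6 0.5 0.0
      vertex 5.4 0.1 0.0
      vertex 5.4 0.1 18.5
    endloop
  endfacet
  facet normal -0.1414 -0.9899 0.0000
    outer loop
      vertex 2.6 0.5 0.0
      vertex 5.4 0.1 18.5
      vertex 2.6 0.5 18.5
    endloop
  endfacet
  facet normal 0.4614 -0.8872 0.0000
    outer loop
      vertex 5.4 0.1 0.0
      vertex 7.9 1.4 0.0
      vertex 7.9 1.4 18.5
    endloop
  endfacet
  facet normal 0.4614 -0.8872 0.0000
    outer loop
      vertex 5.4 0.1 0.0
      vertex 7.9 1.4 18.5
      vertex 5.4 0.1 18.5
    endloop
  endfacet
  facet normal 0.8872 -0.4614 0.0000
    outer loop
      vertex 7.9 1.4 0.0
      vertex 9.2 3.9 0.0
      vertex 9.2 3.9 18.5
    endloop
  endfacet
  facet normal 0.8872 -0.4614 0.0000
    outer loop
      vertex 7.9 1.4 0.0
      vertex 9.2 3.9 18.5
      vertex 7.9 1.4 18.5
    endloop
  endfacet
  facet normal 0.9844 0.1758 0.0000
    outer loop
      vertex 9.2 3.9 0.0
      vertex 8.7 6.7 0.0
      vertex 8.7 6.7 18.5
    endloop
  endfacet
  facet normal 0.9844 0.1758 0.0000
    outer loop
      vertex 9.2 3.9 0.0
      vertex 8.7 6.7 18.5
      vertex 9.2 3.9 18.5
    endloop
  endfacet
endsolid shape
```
; perimeter-only toolpath
G21 ; units = mm
G90 ; absolute positioning
G28 ; home
; layer 1
G0 Z3.1
G0 X8.7 Y6.7
G1 X6.6 Y8.7
G1 X3.8 Y9.1
G1 X1.3 Y7.8
G1 X0.0 Y5.3
G1 X0.5 Y2.5
G1 X2.6 Y0.5
G1 X5.4 Y0.1
G1 X7.9 Y1.4
G1 X9.2 Y3.9
G1 X8.7 Y6.7
; layer 2
G0 Z6.2
G0 X8.7 Y6.7
G1 X6.6 Y8.7
G1 X3.8 Y9.1
G1 X1.3 Y7.8
G1 X0.0 Y5.3
G1 X0.5 Y2.5
G1 X2.6 Y0.5
G1 X5.4 Y0.1
G1 X7.9 Y1.4
G1 X9.2 Y3.9
G1 X8.7 Y6.7
; layer 3
G0 Z9.2
G0 X8.7 Y6.7
G1 X6.6 Y8.7
G1 X3.8 Y9.1
G1 X1.3 Y7.8
G1 X0.0 Y5.3
G1 X0.5 Y2.5
G1 X2.6 Y0.5
G1 X5.4 Y0.1
G1 X7.9 Y1.4
G1 X9.2 Y3.9
G1 X8.7 Y6.7
; layer 4
G0 Z12.3
G0 X8.7 Y6.7
G1 X6.6 Y8.7
G1 X3.8 Y9.1
G1 X1.3 Y7.8
G1 X0.0 Y5.3
G1 X0.5 Y2.5
G1 X2.6 Y0.5
G1 X5.4 Y0.1
G1 X7.9 Y1.4
G1 X9.2 Y3.9
G1 X8.7 Y6.7
; layer 5
G0 Z15.4
G0 X8.7 Y6.7
G1 X6.6 Y8.7
G1 X3.8 Y9.1
G1 X1.3 Y7.8
G1 X0.0 Y5.3
G1 X0.5 Y2.5
G1 X2.6 Y0.5
G1 X5.4 Y0.1
G1 X7.9 Y1.4
G1 X9.2 Y3.9
G1 X8.7 Y6.7
; layer 6
G0 Z18.5
G0 X8.7 Y6.7
G1 X6.6 Y8.7
G1 X3.8 Y9.1
G1 X1.3 Y7.8
G1 X0.0 Y5.3
G1 X0.5 Y2.5
G1 X2.6 Y0.5
G1 X5.4 Y0.1
G1 X7.9 Y1.4
G1 X9.2 Y3.9
G1 X8.7 Y6.7
M2 ; end

The solid is a regular 10-sided prism (a cylinder approximated with 10 flat sides), circumscribed radius ≈ 4.6 mm, height ≈ 18.5 mm. Slicing at Δz = 3.1 mm — 6 equal slices spanning the solid's height, so layer i sits at z = i·h/6 — gives 6 non-empty perimeters. Each is a 10-segment closed polygon; G0 lifts to the layer z and rapids to the start vertex, then G1 traces the edges.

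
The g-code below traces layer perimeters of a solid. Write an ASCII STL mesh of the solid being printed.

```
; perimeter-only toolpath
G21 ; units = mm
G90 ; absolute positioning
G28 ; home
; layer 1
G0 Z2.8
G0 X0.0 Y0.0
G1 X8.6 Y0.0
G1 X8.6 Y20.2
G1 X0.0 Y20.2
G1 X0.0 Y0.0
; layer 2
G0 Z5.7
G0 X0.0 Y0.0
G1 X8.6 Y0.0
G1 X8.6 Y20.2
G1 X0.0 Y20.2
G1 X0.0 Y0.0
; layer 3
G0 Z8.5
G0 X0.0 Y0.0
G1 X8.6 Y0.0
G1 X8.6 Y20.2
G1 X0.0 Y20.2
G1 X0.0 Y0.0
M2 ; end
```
solid part
  facet normal 0.0000 0.0000 -1.0000
    outer loop
      vertex 8.6 20.2 0.0
      vertex 8.6 0.0 0.0
      vertex 0.0 0.0 0.0
    endloop
  endfacet
  facet normal 0.0000 0.0000 -1.0000
    outer loop
      vertex 0.0 20.2 0.0
      vertex 8.6 20.2 0.0
      vertex 0.0 0.0 0.0
    endloop
  endfacet
  facet normal 0.0000 0.0000 1.0000
    outer loop
      vertex 0.0 0.0 8.5
      vertex 8.6 0.0 8.5
      vertex 8.6 20.2 8.5
    endloop
  endfacet
  facet normal 0.0000 0.0000 1.0000
    outer loop
      vertex 0.0 0.0 8.5
      vertex 8.6 20.2 8.5
      vertex 0.0 20.2 8.5
    endloop
  endfacet
  facet normal 0.0000 -1.0000 0.0000
    outer loop
      vertex 0.0 0.0 0.0
      vertex 8.6 0.0 0.0
      vertex 8.6 0.0 8.5
    endloop
  endfacet
  facet normal 0.0000 -1.0000 0.0000
    outer loop
      vertex 0.0 0.0 0.0
      vertex 8.6 0.0 8.5
      vertex 0.0 0.0 8.5
    endloop
  endfacet
  facet normal 0.0000 1.0000 0.0000
    outer loop
      vertex 8.6 20.2 8.5
      vertex 8.6 20.2 0.0
      vertex 0.0 20.2 0.0
    endloop
  endfacet
  facet normal 0.0000 1.0000 0.0000
    outer loop
      vertex 0.0 20.2 8.5
      vertex 8.6 20.2 8.5
      vertex 0.0 20.2 0.0
    endloop
  endfacet
  facet normal -1.0000 0.0000 0.0000
    outer loop
      vertex 0.0 20.2 8.5
      vertex 0.0 20.2 0.0
      vertex 0.0 0.0 0.0
    endloop
  endfacet
  facet normal -1.0000 0.0000 0.0000
    outer loop
      vertex 0.0 0.0 8.5
      vertex 0.0 20.2 8.5
      vertex 0.0 0.0 0.0
    endloop
  endfacet
  facet normal 1.0000 0.0000 0.0000
    outer loop
      vertex 8.6 0.0 0.0
      vertex 8.6 20.2 0.0
      vertex 8.6 20.2 8.5
    endloop
  endfacet
  facet normal 1.0000 0.0000 0.0000
    outer loop
      vertex 8.6 0.0 0.0
      vertex 8.6 20.2 8.5
      vertex 8.6 0.0 8.5
    endloop
  endfacet
endsolid part

The G0 Z moves step by Δz≈2.8 mm. Every layer's G1 loop is the same polygon, so the solid is a straight extrusion of it from z=0 to z≈8.5. Closing with flat bottom and top caps and triangulating gives 12 facets — a rectangular box, roughly 8.6 × 20.2 mm footprint and 8.5 mm tall.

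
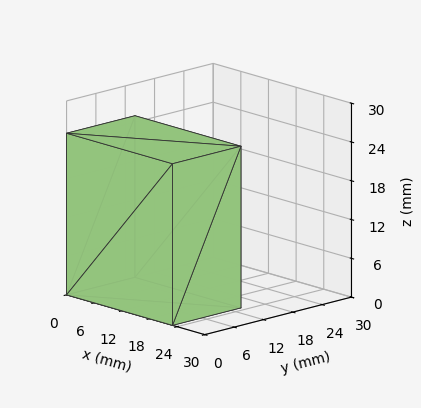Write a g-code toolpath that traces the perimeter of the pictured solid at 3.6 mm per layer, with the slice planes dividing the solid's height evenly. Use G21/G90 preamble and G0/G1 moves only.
Reading the render: the shape is a rectangular box, roughly 23 × 14 mm footprint and 25 mm tall (dimensions read to the nearest mm from the axis ticks). For the g-code, the solid's height is divided into equal slices at the stated Δz and each level perimeter traced with G1 moves after a G0 lift.

; perimeter-only toolpath
G21 ; units = mm
G90 ; absolute positioning
G28 ; home
; layer 1
G0 Z3.6
G0 X0.0 Y0.0
G1 X23.0 Y0.0
G1 X23.0 Y14.0
G1 X0.0 Y14.0
G1 X0.0 Y0.0
; layer 2
G0 Z7.1
G0 X0.0 Y0.0
G1 X23.0 Y0.0
G1 X23.0 Y14.0
G1 X0.0 Y14.0
G1 X0.0 Y0.0
; layer 3
G0 Z10.7
G0 X0.0 Y0.0
G1 X23.0 Y0.0
G1 X23.0 Y14.0
G1 X0.0 Y14.0
G1 X0.0 Y0.0
; layer 4
G0 Z14.3
G0 X0.0 Y0.0
G1 X23.0 Y0.0
G1 X23.0 Y14.0
G1 X0.0 Y14.0
G1 X0.0 Y0.0
; layer 5
G0 Z17.9
G0 X0.0 Y0.0
G1 X23.0 Y0.0
G1 X23.0 Y14.0
G1 X0.0 Y14.0
G1 X0.0 Y0.0
; layer 6
G0 Z21.4
G0 X0.0 Y0.0
G1 X23.0 Y0.0
G1 X23.0 Y14.0
G1 X0.0 Y14.0
G1 X0.0 Y0.0
; layer 7
G0 Z25.0
G0 X0.0 Y0.0
G1 X23.0 Y0.0
G1 X23.0 Y14.0
G1 X0.0 Y14.0
G1 X0.0 Y0.0
M2 ; end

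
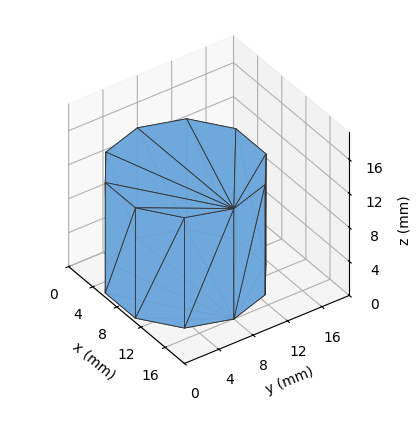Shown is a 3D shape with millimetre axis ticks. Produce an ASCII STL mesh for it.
Reading the render: the shape is a regular 10-sided prism (a cylinder approximated with 10 flat sides), circumscribed radius ≈ 8 mm, height ≈ 13 mm (dimensions read to the nearest mm from the axis ticks). For the STL, each face is triangulated and given an outward normal.

solid part
  facet normal 0.0000 0.0000 -1.0000
    outer loop
      vertex 10.5 15.6 0.0
      vertex 14.5 12.7 0.0
      vertex 16.0 8.0 0.0
    endloop
  endfacet
  facet normal 0.0000 0.0000 -1.0000
    outer loop
      vertex 5.5 15.6 0.0
      vertex 10.5 15.6 0.0
      vertex 16.0 8.0 0.0
    endloop
  endfacet
  facet normal 0.0000 0.0000 -1.0000
    outer loop
      vertex 1.5 12.7 0.0
      vertex 5.5 15.6 0.0
      vertex 16.0 8.0 0.0
    endloop
  endfacet
  facet normal 0.0000 0.0000 -1.0000
    outer loop
      vertex 0.0 8.0 0.0
      vertex 1.5 12.7 0.0
      vertex 16.0 8.0 0.0
    endloop
  endfacet
  facet normal 0.0000 0.0000 -1.0000
    outer loop
      vertex 1.5 3.3 0.0
      vertex 0.0 8.0 0.0
      vertex 16.0 8.0 0.0
    endloop
  endfacet
  facet normal 0.0000 0.0000 -1.0000
    outer loop
      vertex 5.5 0.4 0.0
      vertex 1.5 3.3 0.0
      vertex 16.0 8.0 0.0
    endloop
  endfacet
  facet normal 0.0000 0.0000 -1.0000
    outer loop
      vertex 10.5 0.4 0.0
      vertex 5.5 0.4 0.0
      vertex 16.0 8.0 0.0
    endloop
  endfacet
  facet normal 0.0000 0.0000 -1.0000
    outer loop
      vertex 14.5 3.3 0.0
      vertex 10.5 0.4 0.0
      vertex 16.0 8.0 0.0
    endloop
  endfacet
  facet normal 0.0000 0.0000 1.0000
    outer loop
      vertex 16.0 8.0 13.0
      vertex 14.5 12.7 13.0
      vertex 10.5 15.6 13.0
    endloop
  endfacet
  facet normal 0.0000 0.0000 1.0000
    outer loop
      vertex 16.0 8.0 13.0
      vertex 10.5 15.6 13.0
      vertex 5.5 15.6 13.0
    endloop
  endfacet
  facet normal 0.0000 0.0000 1.0000
    outer loop
      vertex 16.0 8.0 13.0
      vertex 5.5 15.6 13.0
      vertex 1.5 12.7 13.0
    endloop
  endfacet
  facet normal 0.0000 0.0000 1.0000
    outer loop
      vertex 16.0 8.0 13.0
      vertex 1.5 12.7 13.0
      vertex 0.0 8.0 13.0
    endloop
  endfacet
  facet normal 0.0000 0.0000 1.0000
    outer loop
      vertex 16.0 8.0 13.0
      vertex 0.0 8.0 13.0
      vertex 1.5 3.3 13.0
    endloop
  endfacet
  facet normal 0.0000 0.0000 1.0000
    outer loop
      vertex 16.0 8.0 13.0
      vertex 1.5 3.3 13.0
      vertex 5.5 0.4 13.0
    endloop
  endfacet
  facet normal 0.0000 0.0000 1.0000
    outer loop
      vertex 16.0 8.0 13.0
      vertex 5.5 0.4 13.0
      vertex 10.5 0.4 13.0
    endloop
  endfacet
  facet normal 0.0000 0.0000 1.0000
    outer loop
      vertex 16.0 8.0 13.0
      vertex 10.5 0.4 13.0
      vertex 14.5 3.3 13.0
    endloop
  endfacet
  facet normal 0.9527 0.3040 0.0000
    outer loop
      vertex 16.0 8.0 0.0
      vertex 14.5 12.7 0.0
      vertex 14.5 12.7 13.0
    endloop
  endfacet
  facet normal 0.9527 0.3040 0.0000
    outer loop
      vertex 16.0 8.0 0.0
      vertex 14.5 12.7 13.0
      vertex 16.0 8.0 13.0
    endloop
  endfacet
  facet normal 0.5870 0.8096 0.0000
    outer loop
      vertex 14.5 12.7 0.0
      vertex 10.5 15.6 0.0
      vertex 10.5 15.6 13.0
    endloop
  endfacet
  facet normal 0.5870 0.8096 0.0000
    outer loop
      vertex 14.5 12.7 0.0
      vertex 10.5 15.6 13.0
      vertex 14.5 12.7 13.0
    endloop
  endfacet
  facet normal 0.0000 1.0000 0.0000
    outer loop
      vertex 10.5 15.6 0.0
      vertex 5.5 15.6 0.0
      vertex 5.5 15.6 13.0
    endloop
  endfacet
  facet normal 0.0000 1.0000 0.0000
    outer loop
      vertex 10.5 15.6 0.0
      vertex 5.5 15.6 13.0
      vertex 10.5 15.6 13.0
    endloop
  endfacet
  facet normal -0.5870 0.8096 0.0000
    outer loop
      vertex 5.5 15.6 0.0
      vertex 1.5 12.7 0.0
      vertex 1.5 12.7 13.0
    endloop
  endfacet
  facet normal -0.5870 0.8096 0.0000
    outer loop
      vertex 5.5 15.6 0.0
      vertex 1.5 12.7 13.0
      vertex 5.5 15.6 13.0
    endloop
  endfacet
  facet normal -0.9527 0.3040 0.0000
    outer loop
      vertex 1.5 12.7 0.0
      vertex 0.0 8.0 0.0
      vertex 0.0 8.0 13.0
    endloop
  endfacet
  facet normal -0.9527 0.3040 0.0000
    outer loop
      vertex 1.5 12.7 0.0
      vertex 0.0 8.0 13.0
      vertex 1.5 12.7 13.0
    endloop
  endfacet
  facet normal -0.9527 -0.3040 0.0000
    outer loop
      vertex 0.0 8.0 0.0
      vertex 1.5 3.3 0.0
      vertex 1.5 3.3 13.0
    endloop
  endfacet
  facet normal -0.9527 -0.3040 0.0000
    outer loop
      vertex 0.0 8.0 0.0
      vertex 1.5 3.3 13.0
      vertex 0.0 8.0 13.0
    endloop
  endfacet
  facet normal -0.5870 -0.8096 0.0000
    outer loop
      vertex 1.5 3.3 0.0
      vertex 5.5 0.4 0.0
      vertex 5.5 0.4 13.0
    endloop
  endfacet
  facet normal -0.5870 -0.8096 0.0000
    outer loop
      vertex 1.5 3.3 0.0
      vertex 5.5 0.4 13.0
      vertex 1.5 3.3 13.0
    endloop
  endfacet
  facet normal 0.0000 -1.0000 0.0000
    outer loop
      vertex 5.5 0.4 0.0
      vertex 10.5 0.4 0.0
      vertex 10.5 0.4 13.0
    endloop
  endfacet
  facet normal 0.0000 -1.0000 0.0000
    outer loop
      vertex 5.5 0.4 0.0
      vertex 10.5 0.4 13.0
      vertex 5.5 0.4 13.0
    endloop
  endfacet
  facet normal 0.5870 -0.8096 0.0000
    outer loop
      vertex 10.5 0.4 0.0
      vertex 14.5 3.3 0.0
      vertex 14.5 3.3 13.0
    endloop
  endfacet
  facet normal 0.5870 -0.8096 0.0000
    outer loop
      vertex 10.5 0.4 0.0
      vertex 14.5 3.3 13.0
      vertex 10.5 0.4 13.0
    endloop
  endfacet
  facet normal 0.9527 -0.3040 0.0000
    outer loop
      vertex 14.5 3.3 0.0
      vertex 16.0 8.0 0.0
      vertex 16.0 8.0 13.0
    endloop
  endfacet
  facet normal 0.9527 -0.3040 0.0000
    outer loop
      vertex 14.5 3.3 0.0
      vertex 16.0 8.0 13.0
      vertex 14.5 3.3 13.0
    endloop
  endfacet
endsolid part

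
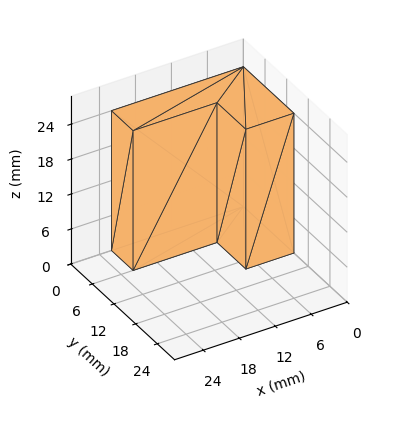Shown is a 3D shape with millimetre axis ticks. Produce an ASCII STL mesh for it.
Reading the render: the shape is an L-shaped prism: outer 22 × 14 mm, arm thicknesses ≈ 6 mm (horizontal) and 8 mm (vertical), extruded 24 mm in z (dimensions read to the nearest mm from the axis ticks). For the STL, each face is triangulated and given an outward normal.

solid part
  facet normal 0.0000 0.0000 -1.0000
    outer loop
      vertex 22.0 6.0 0.0
      vertex 22.0 0.0 0.0
      vertex 0.0 0.0 0.0
    endloop
  endfacet
  facet normal 0.0000 0.0000 -1.0000
    outer loop
      vertex 8.0 6.0 0.0
      vertex 22.0 6.0 0.0
      vertex 0.0 0.0 0.0
    endloop
  endfacet
  facet normal 0.0000 0.0000 -1.0000
    outer loop
      vertex 8.0 14.0 0.0
      vertex 8.0 6.0 0.0
      vertex 0.0 0.0 0.0
    endloop
  endfacet
  facet normal 0.0000 0.0000 -1.0000
    outer loop
      vertex 0.0 14.0 0.0
      vertex 8.0 14.0 0.0
      vertex 0.0 0.0 0.0
    endloop
  endfacet
  facet normal 0.0000 0.0000 1.0000
    outer loop
      vertex 0.0 0.0 24.0
      vertex 22.0 0.0 24.0
      vertex 22.0 6.0 24.0
    endloop
  endfacet
  facet normal 0.0000 0.0000 1.0000
    outer loop
      vertex 0.0 0.0 24.0
      vertex 22.0 6.0 24.0
      vertex 8.0 6.0 24.0
    endloop
  endfacet
  facet normal 0.0000 0.0000 1.0000
    outer loop
      vertex 0.0 0.0 24.0
      vertex 8.0 6.0 24.0
      vertex 8.0 14.0 24.0
    endloop
  endfacet
  facet normal 0.0000 0.0000 1.0000
    outer loop
      vertex 0.0 0.0 24.0
      vertex 8.0 14.0 24.0
      vertex 0.0 14.0 24.0
    endloop
  endfacet
  facet normal 0.0000 -1.0000 0.0000
    outer loop
      vertex 0.0 0.0 0.0
      vertex 22.0 0.0 0.0
      vertex 22.0 0.0 24.0
    endloop
  endfacet
  facet normal 0.0000 -1.0000 0.0000
    outer loop
      vertex 0.0 0.0 0.0
      vertex 22.0 0.0 24.0
      vertex 0.0 0.0 24.0
    endloop
  endfacet
  facet normal 1.0000 0.0000 0.0000
    outer loop
      vertex 22.0 0.0 0.0
      vertex 22.0 6.0 0.0
      vertex 22.0 6.0 24.0
    endloop
  endfacet
  facet normal 1.0000 0.0000 0.0000
    outer loop
      vertex 22.0 0.0 0.0
      vertex 22.0 6.0 24.0
      vertex 22.0 0.0 24.0
    endloop
  endfacet
  facet normal 0.0000 1.0000 0.0000
    outer loop
      vertex 22.0 6.0 0.0
      vertex 8.0 6.0 0.0
      vertex 8.0 6.0 24.0
    endloop
  endfacet
  facet normal 0.0000 1.0000 0.0000
    outer loop
      vertex 22.0 6.0 0.0
      vertex 8.0 6.0 24.0
      vertex 22.0 6.0 24.0
    endloop
  endfacet
  facet normal 1.0000 0.0000 0.0000
    outer loop
      vertex 8.0 6.0 0.0
      vertex 8.0 14.0 0.0
      vertex 8.0 14.0 24.0
    endloop
  endfacet
  facet normal 1.0000 0.0000 0.0000
    outer loop
      vertex 8.0 6.0 0.0
      vertex 8.0 14.0 24.0
      vertex 8.0 6.0 24.0
    endloop
  endfacet
  facet normal 0.0000 1.0000 0.0000
    outer loop
      vertex 8.0 14.0 0.0
      vertex 0.0 14.0 0.0
      vertex 0.0 14.0 24.0
    endloop
  endfacet
  facet normal 0.0000 1.0000 0.0000
    outer loop
      vertex 8.0 14.0 0.0
      vertex 0.0 14.0 24.0
      vertex 8.0 14.0 24.0
    endloop
  endfacet
  facet normal -1.0000 0.0000 0.0000
    outer loop
      vertex 0.0 14.0 0.0
      vertex 0.0 0.0 0.0
      vertex 0.0 0.0 24.0
    endloop
  endfacet
  facet normal -1.0000 0.0000 0.0000
    outer loop
      vertex 0.0 14.0 0.0
      vertex 0.0 0.0 24.0
      vertex 0.0 14.0 24.0
    endloop
  endfacet
endsolid part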